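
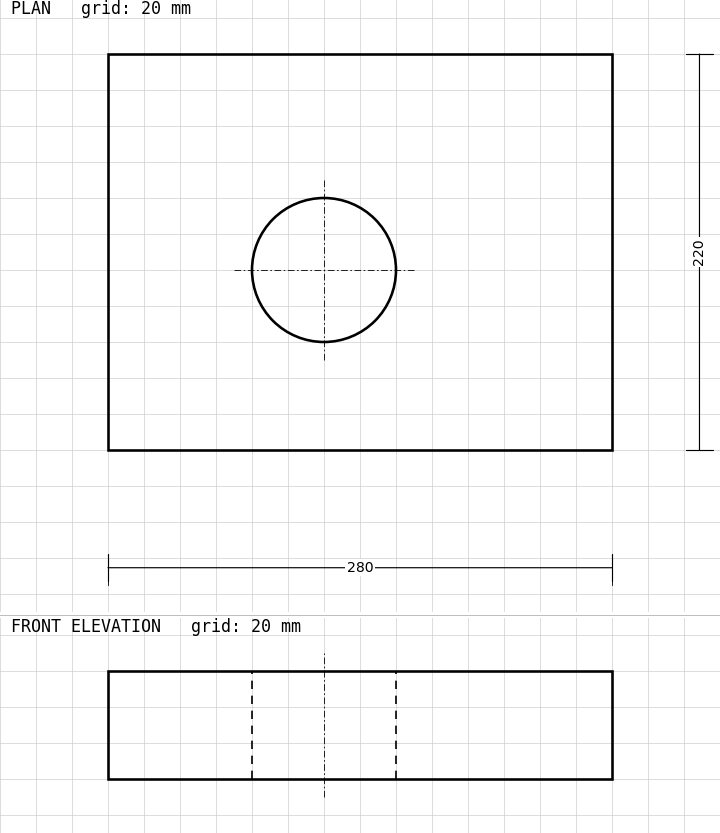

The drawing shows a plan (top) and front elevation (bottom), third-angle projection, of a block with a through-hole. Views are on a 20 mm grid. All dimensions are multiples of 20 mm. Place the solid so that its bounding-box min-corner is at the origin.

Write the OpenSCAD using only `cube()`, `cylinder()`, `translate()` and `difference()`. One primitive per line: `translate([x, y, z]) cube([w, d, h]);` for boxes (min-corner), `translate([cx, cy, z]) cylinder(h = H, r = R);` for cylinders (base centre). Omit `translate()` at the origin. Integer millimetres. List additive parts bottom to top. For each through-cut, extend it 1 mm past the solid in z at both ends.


difference() {
  cube([280, 220, 60]);
  translate([120, 100, -1]) cylinder(h = 62, r = 40);
}


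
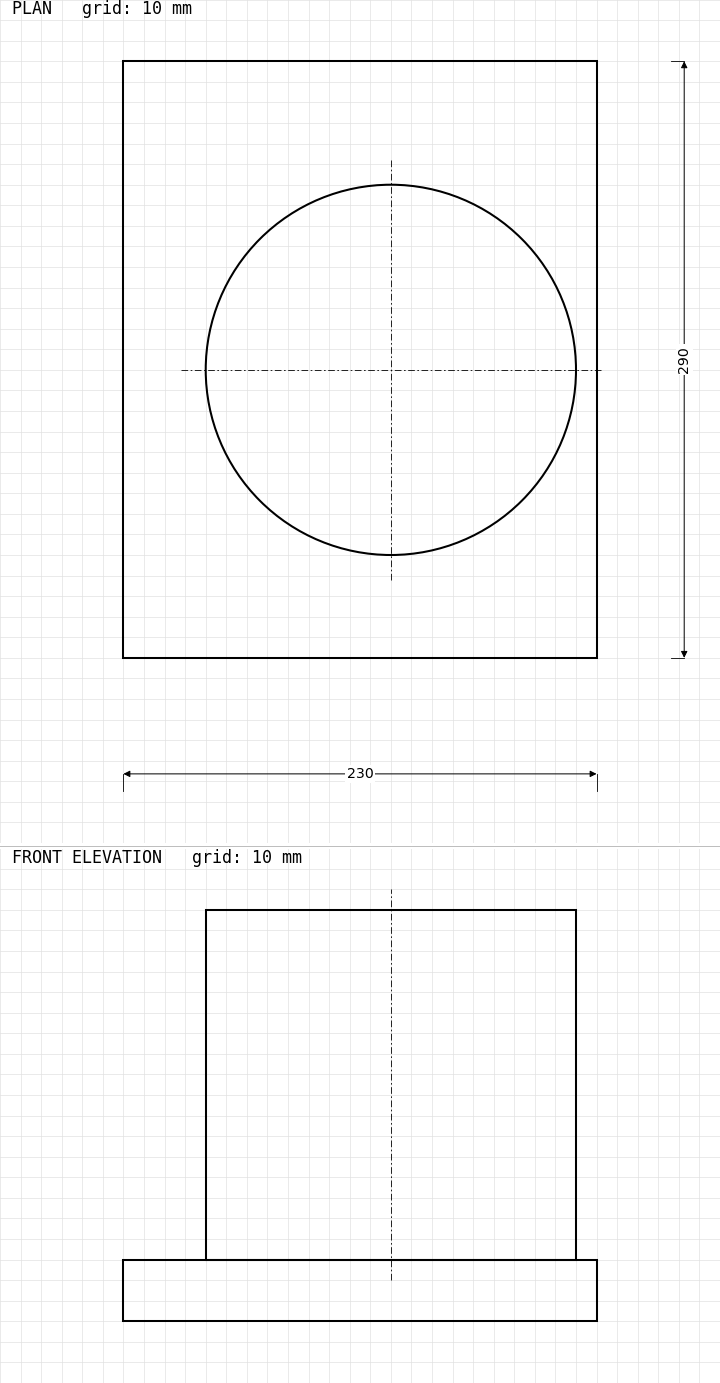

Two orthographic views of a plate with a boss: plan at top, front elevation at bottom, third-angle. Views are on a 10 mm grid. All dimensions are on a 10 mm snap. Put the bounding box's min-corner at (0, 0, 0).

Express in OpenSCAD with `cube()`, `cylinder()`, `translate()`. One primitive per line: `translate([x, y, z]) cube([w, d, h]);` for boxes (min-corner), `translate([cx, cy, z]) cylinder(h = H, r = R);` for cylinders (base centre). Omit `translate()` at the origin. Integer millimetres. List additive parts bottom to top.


cube([230, 290, 30]);
translate([130, 140, 30]) cylinder(h = 170, r = 90);


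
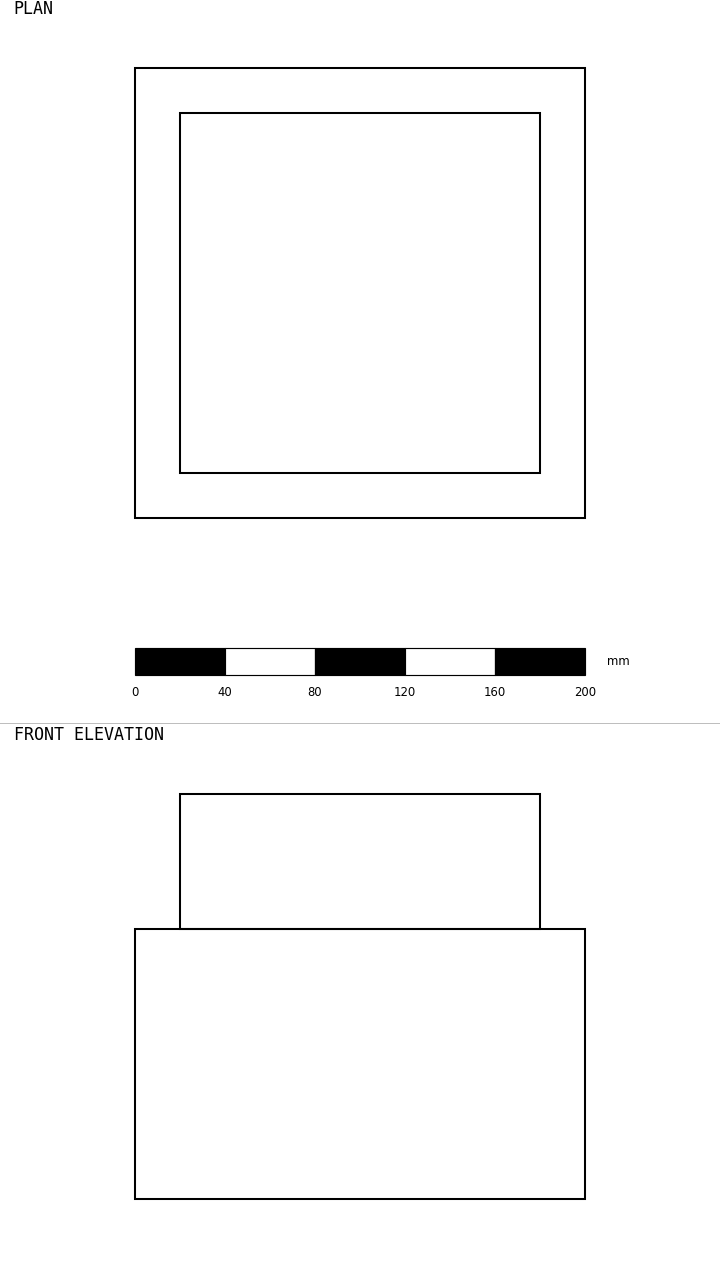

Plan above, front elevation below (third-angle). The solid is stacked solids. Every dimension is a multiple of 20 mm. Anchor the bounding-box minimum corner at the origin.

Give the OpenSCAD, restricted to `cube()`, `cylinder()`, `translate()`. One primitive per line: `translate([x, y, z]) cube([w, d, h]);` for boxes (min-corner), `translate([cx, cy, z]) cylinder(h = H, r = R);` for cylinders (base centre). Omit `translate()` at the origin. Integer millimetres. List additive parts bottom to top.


cube([200, 200, 120]);
translate([20, 20, 120]) cube([160, 160, 60]);


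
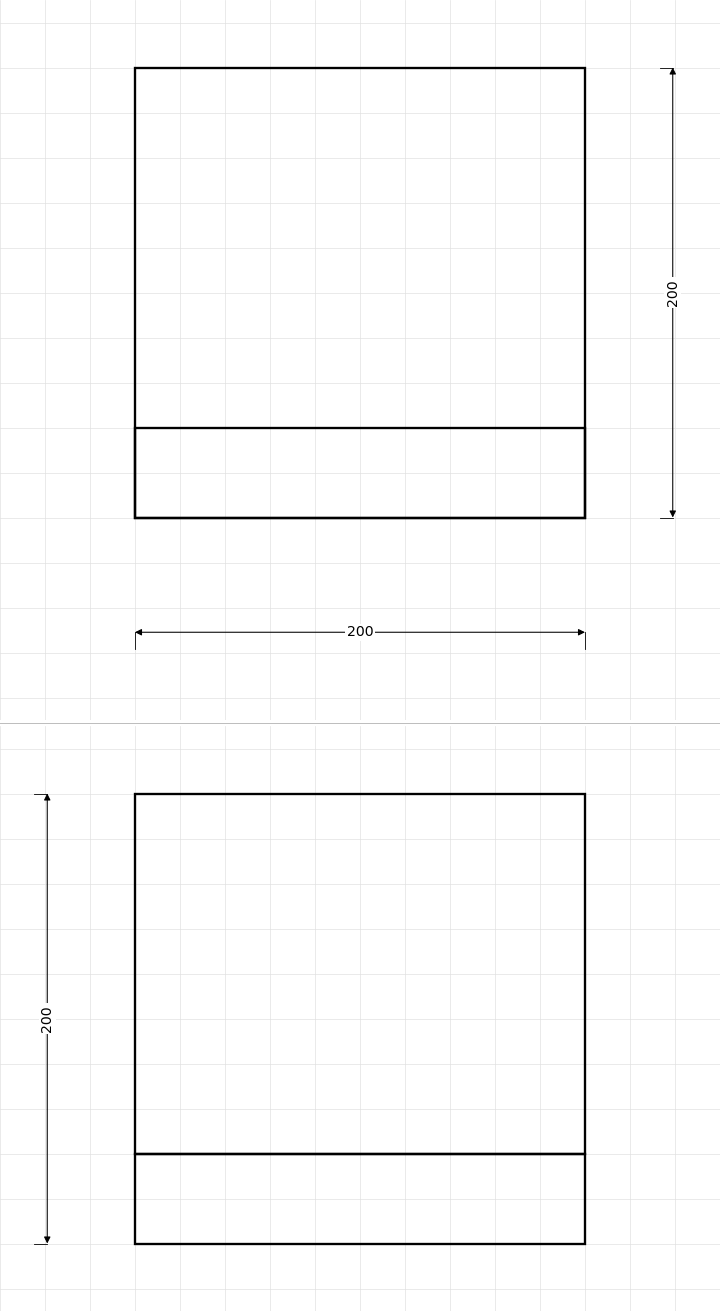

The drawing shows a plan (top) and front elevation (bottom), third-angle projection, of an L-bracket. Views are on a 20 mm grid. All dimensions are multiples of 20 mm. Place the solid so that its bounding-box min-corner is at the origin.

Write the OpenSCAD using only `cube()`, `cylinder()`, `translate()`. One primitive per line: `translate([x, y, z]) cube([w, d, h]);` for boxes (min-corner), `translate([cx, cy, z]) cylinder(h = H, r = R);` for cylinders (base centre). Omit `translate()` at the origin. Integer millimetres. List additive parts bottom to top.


cube([200, 200, 40]);
translate([0, 0, 40]) cube([200, 40, 160]);


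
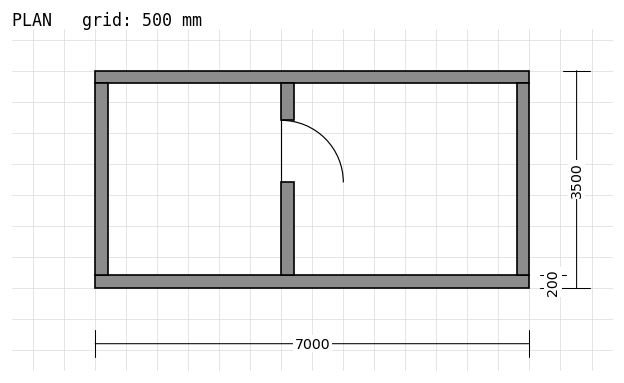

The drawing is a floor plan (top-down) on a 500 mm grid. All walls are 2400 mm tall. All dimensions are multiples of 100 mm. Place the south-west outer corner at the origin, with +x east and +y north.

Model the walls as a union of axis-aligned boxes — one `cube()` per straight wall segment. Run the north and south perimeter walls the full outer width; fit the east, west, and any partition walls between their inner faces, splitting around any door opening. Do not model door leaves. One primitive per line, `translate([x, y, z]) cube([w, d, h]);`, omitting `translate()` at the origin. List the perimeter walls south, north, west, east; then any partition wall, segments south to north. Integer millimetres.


cube([7000, 200, 2400]);
translate([0, 3300, 0]) cube([7000, 200, 2400]);
translate([0, 200, 0]) cube([200, 3100, 2400]);
translate([6800, 200, 0]) cube([200, 3100, 2400]);
translate([3000, 200, 0]) cube([200, 1500, 2400]);
translate([3000, 2700, 0]) cube([200, 600, 2400]);


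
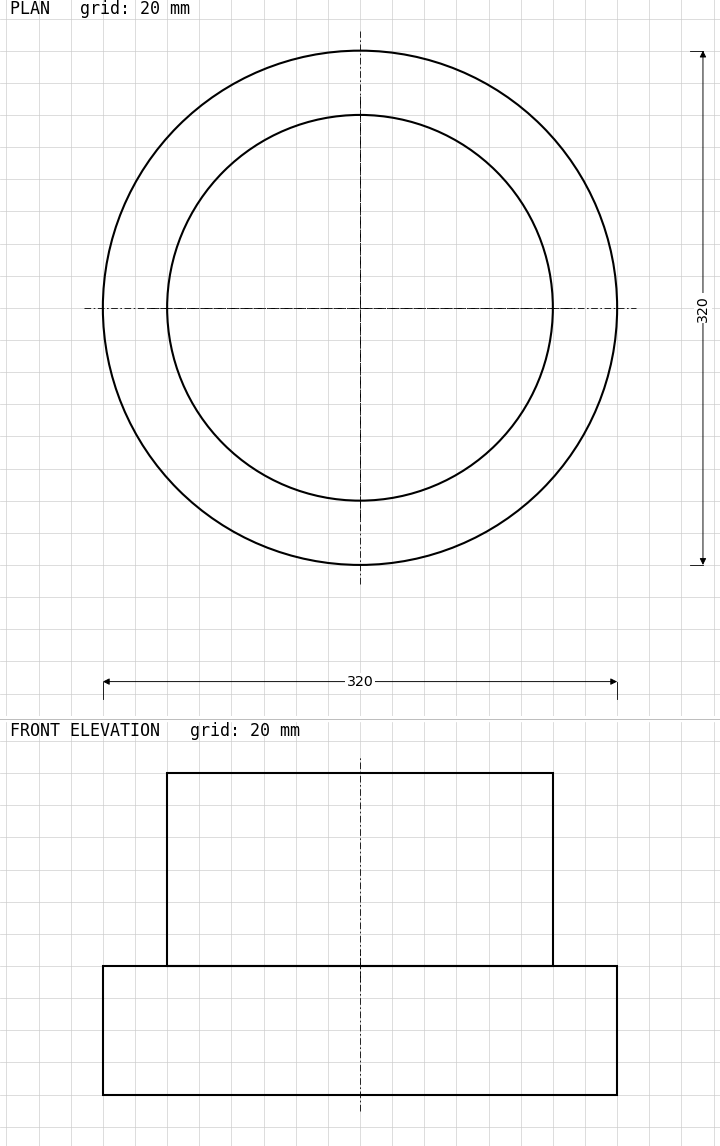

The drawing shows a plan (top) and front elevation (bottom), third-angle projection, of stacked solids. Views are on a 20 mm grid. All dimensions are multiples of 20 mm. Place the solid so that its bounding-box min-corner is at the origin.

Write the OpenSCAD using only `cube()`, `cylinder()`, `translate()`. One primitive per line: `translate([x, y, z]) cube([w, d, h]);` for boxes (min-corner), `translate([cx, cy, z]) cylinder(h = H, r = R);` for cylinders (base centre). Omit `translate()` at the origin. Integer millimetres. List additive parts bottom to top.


translate([160, 160, 0]) cylinder(h = 80, r = 160);
translate([160, 160, 80]) cylinder(h = 120, r = 120);


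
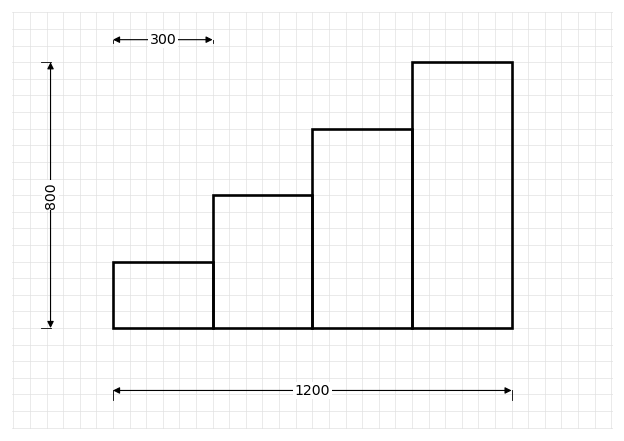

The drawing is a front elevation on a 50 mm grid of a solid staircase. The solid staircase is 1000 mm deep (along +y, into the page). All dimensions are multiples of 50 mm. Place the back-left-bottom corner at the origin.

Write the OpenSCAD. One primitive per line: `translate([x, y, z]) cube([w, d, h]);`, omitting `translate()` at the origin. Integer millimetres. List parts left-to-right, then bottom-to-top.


cube([300, 1000, 200]);
translate([300, 0, 0]) cube([300, 1000, 400]);
translate([600, 0, 0]) cube([300, 1000, 600]);
translate([900, 0, 0]) cube([300, 1000, 800]);


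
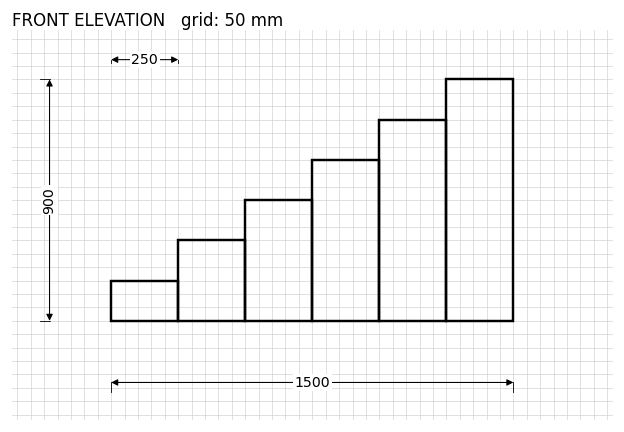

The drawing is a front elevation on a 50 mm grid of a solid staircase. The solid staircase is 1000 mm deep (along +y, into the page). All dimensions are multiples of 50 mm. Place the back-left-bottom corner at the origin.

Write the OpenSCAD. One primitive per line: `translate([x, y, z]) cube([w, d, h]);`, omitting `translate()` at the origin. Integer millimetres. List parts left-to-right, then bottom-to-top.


cube([250, 1000, 150]);
translate([250, 0, 0]) cube([250, 1000, 300]);
translate([500, 0, 0]) cube([250, 1000, 450]);
translate([750, 0, 0]) cube([250, 1000, 600]);
translate([1000, 0, 0]) cube([250, 1000, 750]);
translate([1250, 0, 0]) cube([250, 1000, 900]);


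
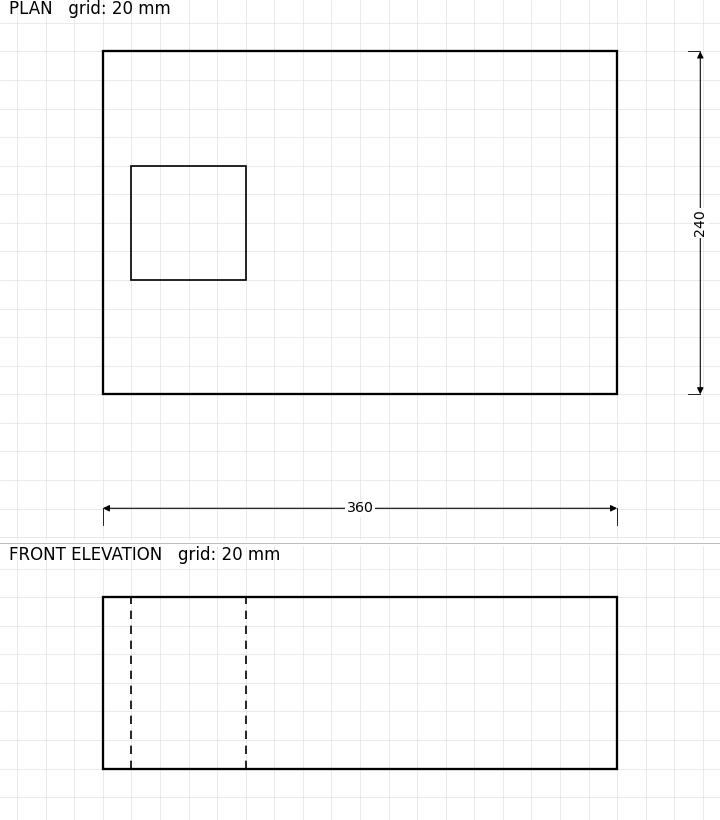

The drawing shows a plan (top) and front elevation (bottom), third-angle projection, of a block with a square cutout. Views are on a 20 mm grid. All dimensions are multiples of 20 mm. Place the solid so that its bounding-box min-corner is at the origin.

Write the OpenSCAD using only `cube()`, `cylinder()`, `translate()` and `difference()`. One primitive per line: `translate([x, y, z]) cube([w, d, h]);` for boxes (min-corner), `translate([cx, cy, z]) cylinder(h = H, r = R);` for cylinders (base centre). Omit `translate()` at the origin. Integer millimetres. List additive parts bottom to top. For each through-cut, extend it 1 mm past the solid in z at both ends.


difference() {
  cube([360, 240, 120]);
  translate([20, 80, -1]) cube([80, 80, 122]);
}


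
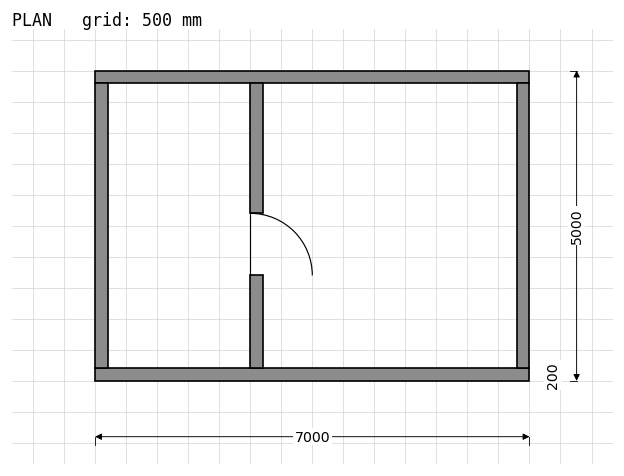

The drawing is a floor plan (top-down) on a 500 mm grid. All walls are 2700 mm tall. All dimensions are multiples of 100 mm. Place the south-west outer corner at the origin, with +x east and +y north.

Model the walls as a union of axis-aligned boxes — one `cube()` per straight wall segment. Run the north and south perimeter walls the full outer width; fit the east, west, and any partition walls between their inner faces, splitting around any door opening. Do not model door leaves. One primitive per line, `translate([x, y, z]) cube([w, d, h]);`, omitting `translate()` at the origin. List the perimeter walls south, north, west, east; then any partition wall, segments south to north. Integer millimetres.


cube([7000, 200, 2700]);
translate([0, 4800, 0]) cube([7000, 200, 2700]);
translate([0, 200, 0]) cube([200, 4600, 2700]);
translate([6800, 200, 0]) cube([200, 4600, 2700]);
translate([2500, 200, 0]) cube([200, 1500, 2700]);
translate([2500, 2700, 0]) cube([200, 2100, 2700]);


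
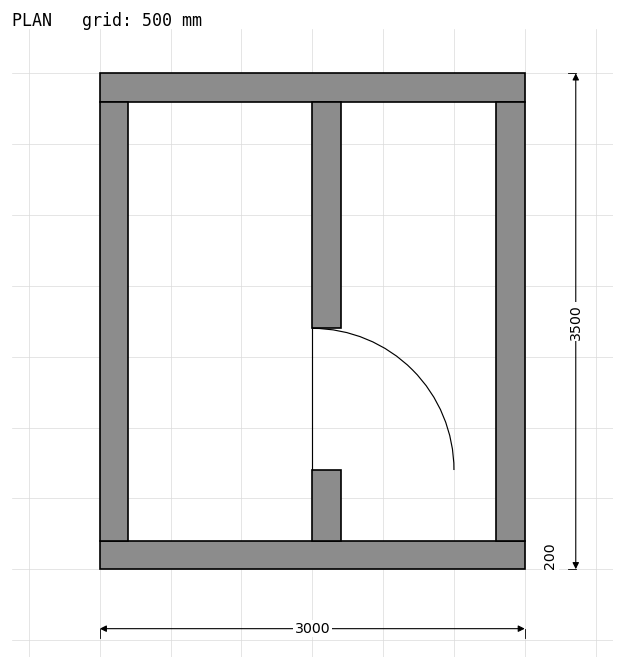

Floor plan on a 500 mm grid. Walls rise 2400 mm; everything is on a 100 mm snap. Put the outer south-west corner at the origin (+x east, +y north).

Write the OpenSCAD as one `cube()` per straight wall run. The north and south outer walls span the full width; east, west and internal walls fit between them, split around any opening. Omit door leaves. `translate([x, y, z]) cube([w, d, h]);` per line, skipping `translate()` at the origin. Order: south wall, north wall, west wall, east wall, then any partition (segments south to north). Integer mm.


cube([3000, 200, 2400]);
translate([0, 3300, 0]) cube([3000, 200, 2400]);
translate([0, 200, 0]) cube([200, 3100, 2400]);
translate([2800, 200, 0]) cube([200, 3100, 2400]);
translate([1500, 200, 0]) cube([200, 500, 2400]);
translate([1500, 1700, 0]) cube([200, 1600, 2400]);


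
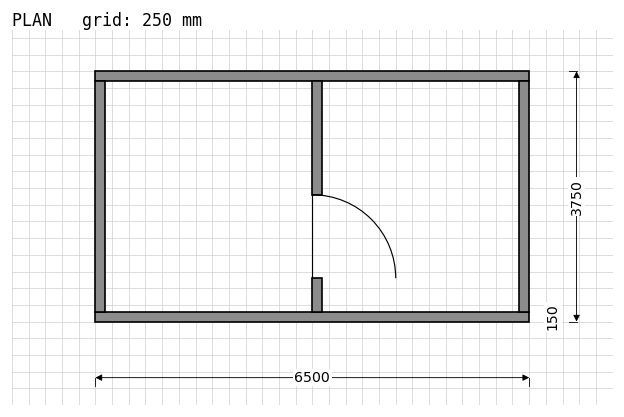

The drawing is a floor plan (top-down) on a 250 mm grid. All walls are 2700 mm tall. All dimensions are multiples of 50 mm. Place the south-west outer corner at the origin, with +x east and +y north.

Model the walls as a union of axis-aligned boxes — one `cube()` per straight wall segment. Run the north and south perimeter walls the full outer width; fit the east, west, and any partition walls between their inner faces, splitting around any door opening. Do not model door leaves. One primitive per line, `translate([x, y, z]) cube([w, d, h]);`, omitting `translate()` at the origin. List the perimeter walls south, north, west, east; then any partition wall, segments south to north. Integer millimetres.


cube([6500, 150, 2700]);
translate([0, 3600, 0]) cube([6500, 150, 2700]);
translate([0, 150, 0]) cube([150, 3450, 2700]);
translate([6350, 150, 0]) cube([150, 3450, 2700]);
translate([3250, 150, 0]) cube([150, 500, 2700]);
translate([3250, 1900, 0]) cube([150, 1700, 2700]);


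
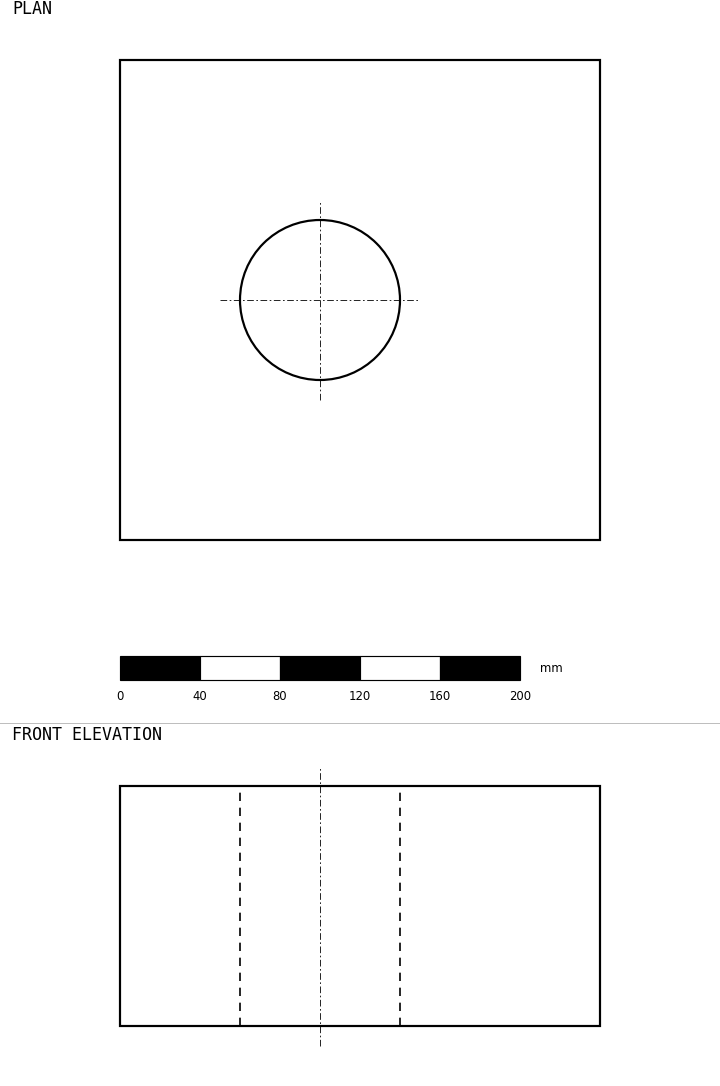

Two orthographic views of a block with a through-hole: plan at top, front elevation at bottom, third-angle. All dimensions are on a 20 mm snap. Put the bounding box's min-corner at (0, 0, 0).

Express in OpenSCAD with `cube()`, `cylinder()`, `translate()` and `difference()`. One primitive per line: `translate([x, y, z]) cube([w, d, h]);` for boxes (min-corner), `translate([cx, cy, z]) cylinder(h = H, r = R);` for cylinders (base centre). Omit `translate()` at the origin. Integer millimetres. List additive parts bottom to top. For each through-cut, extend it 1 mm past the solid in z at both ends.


difference() {
  cube([240, 240, 120]);
  translate([100, 120, -1]) cylinder(h = 122, r = 40);
}


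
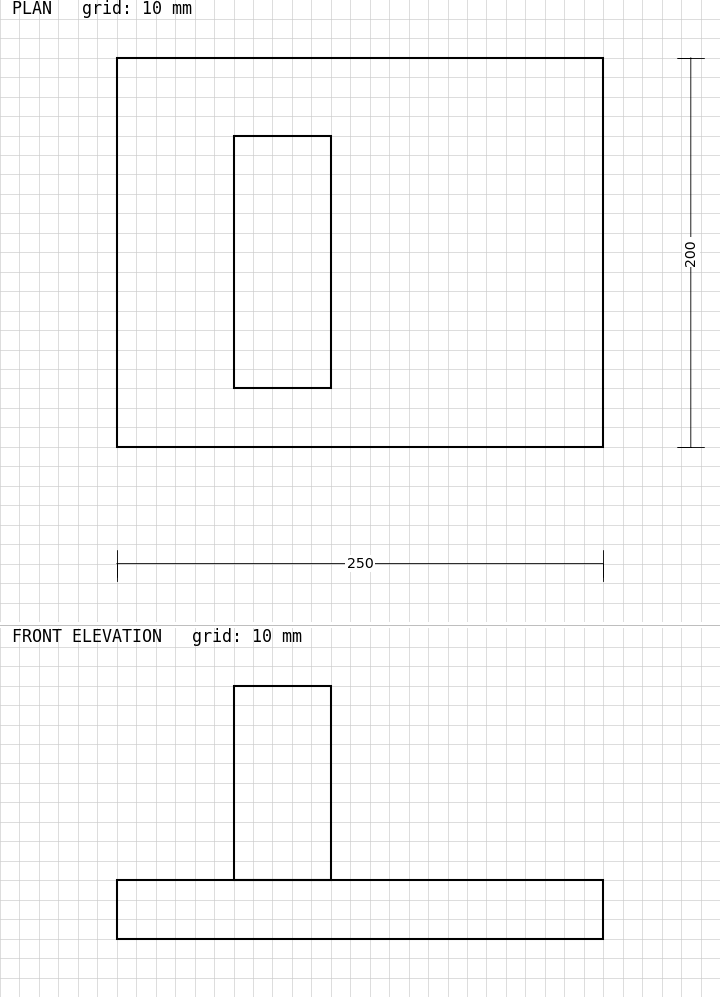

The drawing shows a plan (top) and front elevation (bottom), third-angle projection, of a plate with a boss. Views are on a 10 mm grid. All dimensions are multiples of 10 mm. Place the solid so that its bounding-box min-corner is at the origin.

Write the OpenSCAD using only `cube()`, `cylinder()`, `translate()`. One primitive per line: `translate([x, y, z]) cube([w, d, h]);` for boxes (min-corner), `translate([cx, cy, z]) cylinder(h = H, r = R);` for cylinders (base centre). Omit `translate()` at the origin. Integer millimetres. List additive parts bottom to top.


cube([250, 200, 30]);
translate([60, 30, 30]) cube([50, 130, 100]);


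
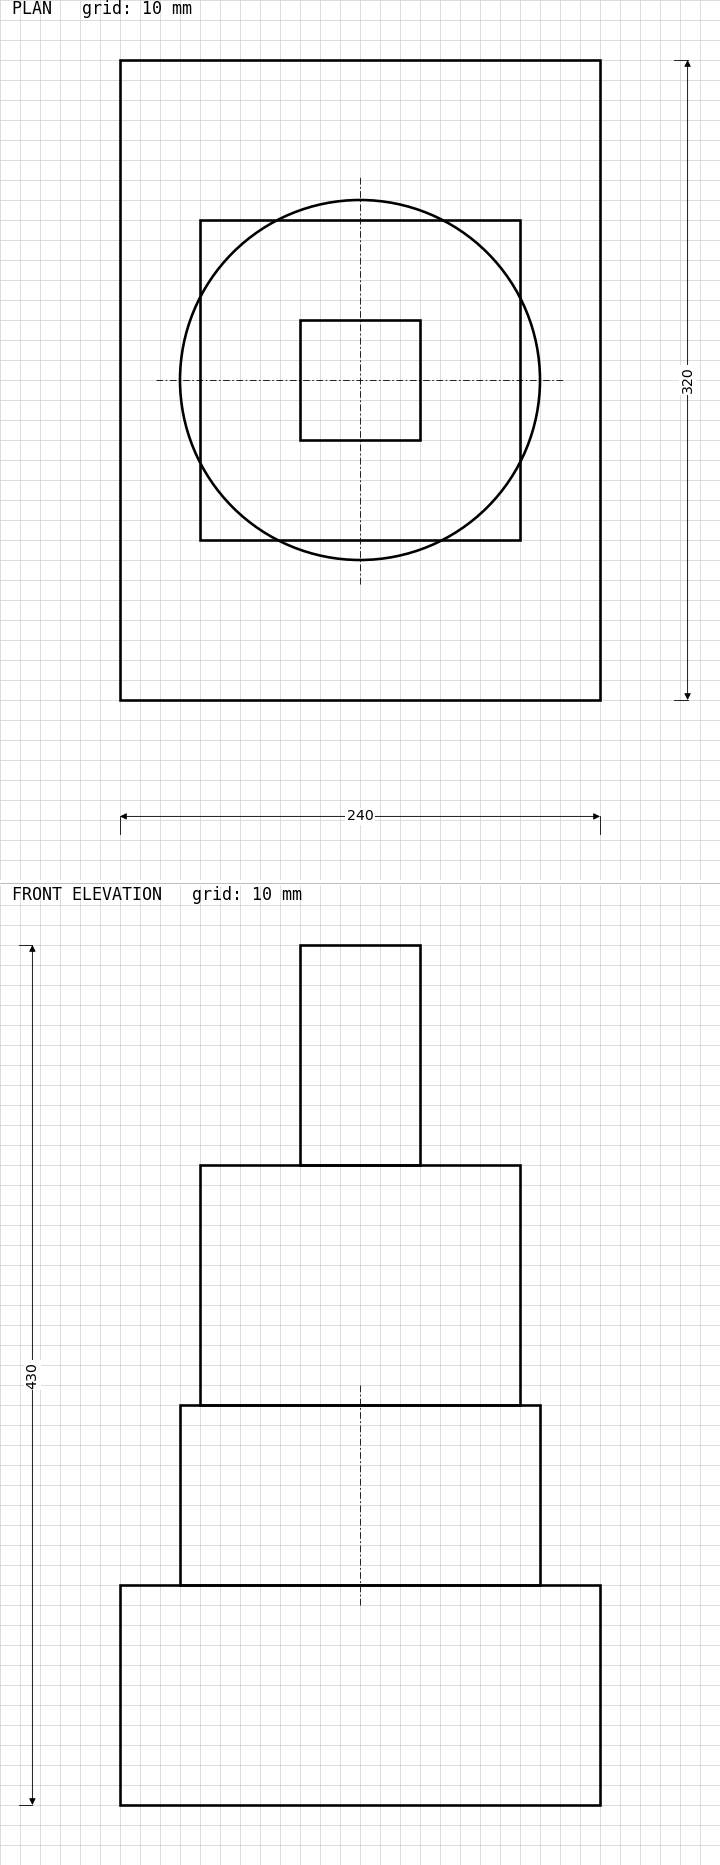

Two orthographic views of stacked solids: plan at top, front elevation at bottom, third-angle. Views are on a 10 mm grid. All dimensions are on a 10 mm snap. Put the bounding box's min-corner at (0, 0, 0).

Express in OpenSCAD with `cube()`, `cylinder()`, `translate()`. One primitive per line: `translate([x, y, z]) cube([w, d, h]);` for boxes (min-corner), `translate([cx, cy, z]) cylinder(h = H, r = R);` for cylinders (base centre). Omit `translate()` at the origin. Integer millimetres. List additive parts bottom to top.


cube([240, 320, 110]);
translate([120, 160, 110]) cylinder(h = 90, r = 90);
translate([40, 80, 200]) cube([160, 160, 120]);
translate([90, 130, 320]) cube([60, 60, 110]);


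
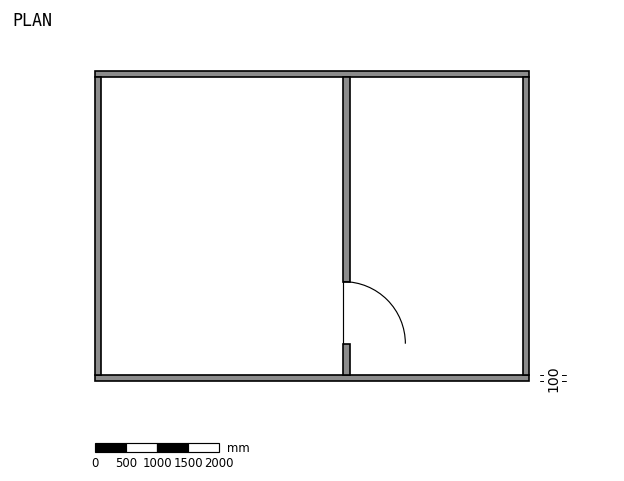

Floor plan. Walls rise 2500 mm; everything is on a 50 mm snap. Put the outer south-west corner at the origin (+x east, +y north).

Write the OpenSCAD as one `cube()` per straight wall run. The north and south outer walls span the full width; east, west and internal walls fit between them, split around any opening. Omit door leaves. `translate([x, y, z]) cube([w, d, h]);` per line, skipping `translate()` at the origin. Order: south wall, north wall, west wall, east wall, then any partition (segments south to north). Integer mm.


cube([7000, 100, 2500]);
translate([0, 4900, 0]) cube([7000, 100, 2500]);
translate([0, 100, 0]) cube([100, 4800, 2500]);
translate([6900, 100, 0]) cube([100, 4800, 2500]);
translate([4000, 100, 0]) cube([100, 500, 2500]);
translate([4000, 1600, 0]) cube([100, 3300, 2500]);


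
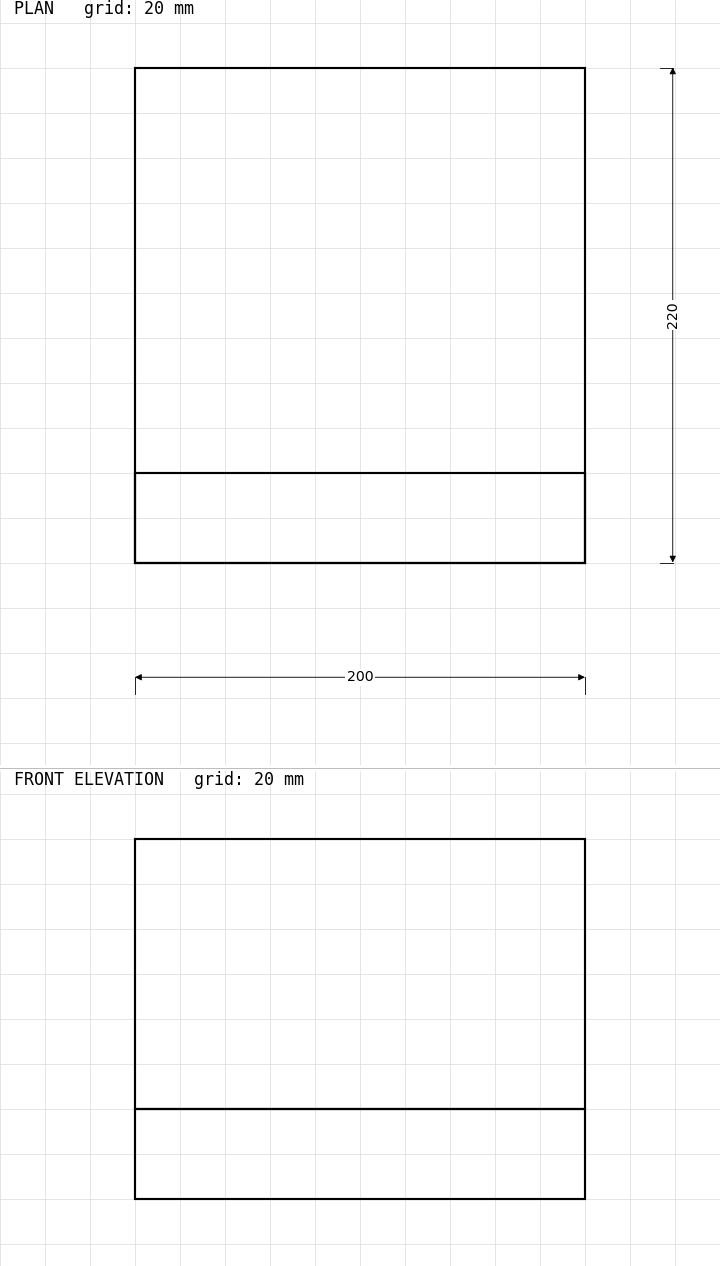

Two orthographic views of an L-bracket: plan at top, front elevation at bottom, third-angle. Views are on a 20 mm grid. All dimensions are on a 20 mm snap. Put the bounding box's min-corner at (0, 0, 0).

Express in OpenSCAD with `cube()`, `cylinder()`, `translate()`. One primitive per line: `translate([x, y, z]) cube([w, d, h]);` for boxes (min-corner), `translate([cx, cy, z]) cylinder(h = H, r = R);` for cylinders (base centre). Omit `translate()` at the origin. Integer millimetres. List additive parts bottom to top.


cube([200, 220, 40]);
translate([0, 0, 40]) cube([200, 40, 120]);


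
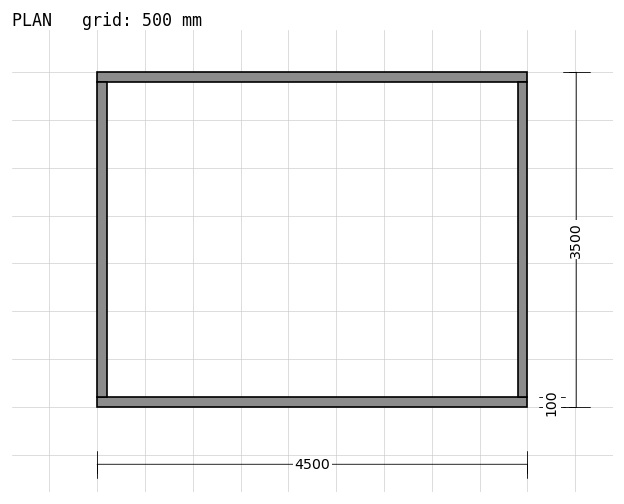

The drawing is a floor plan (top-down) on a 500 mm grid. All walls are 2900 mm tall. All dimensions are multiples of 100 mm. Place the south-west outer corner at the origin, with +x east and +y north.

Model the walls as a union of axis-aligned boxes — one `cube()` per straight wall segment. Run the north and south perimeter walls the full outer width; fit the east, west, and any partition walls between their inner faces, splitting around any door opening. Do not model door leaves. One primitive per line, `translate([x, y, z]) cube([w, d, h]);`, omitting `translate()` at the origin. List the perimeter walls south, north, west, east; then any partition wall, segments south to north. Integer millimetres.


cube([4500, 100, 2900]);
translate([0, 3400, 0]) cube([4500, 100, 2900]);
translate([0, 100, 0]) cube([100, 3300, 2900]);
translate([4400, 100, 0]) cube([100, 3300, 2900]);


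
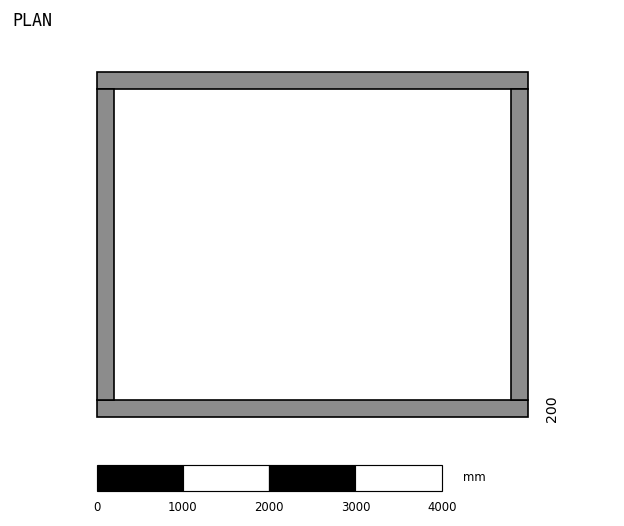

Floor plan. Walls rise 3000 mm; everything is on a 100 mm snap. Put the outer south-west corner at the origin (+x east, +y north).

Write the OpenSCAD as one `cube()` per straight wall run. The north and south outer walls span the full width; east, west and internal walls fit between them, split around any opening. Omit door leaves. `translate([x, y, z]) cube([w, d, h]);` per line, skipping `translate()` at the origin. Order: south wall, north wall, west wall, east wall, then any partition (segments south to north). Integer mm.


cube([5000, 200, 3000]);
translate([0, 3800, 0]) cube([5000, 200, 3000]);
translate([0, 200, 0]) cube([200, 3600, 3000]);
translate([4800, 200, 0]) cube([200, 3600, 3000]);


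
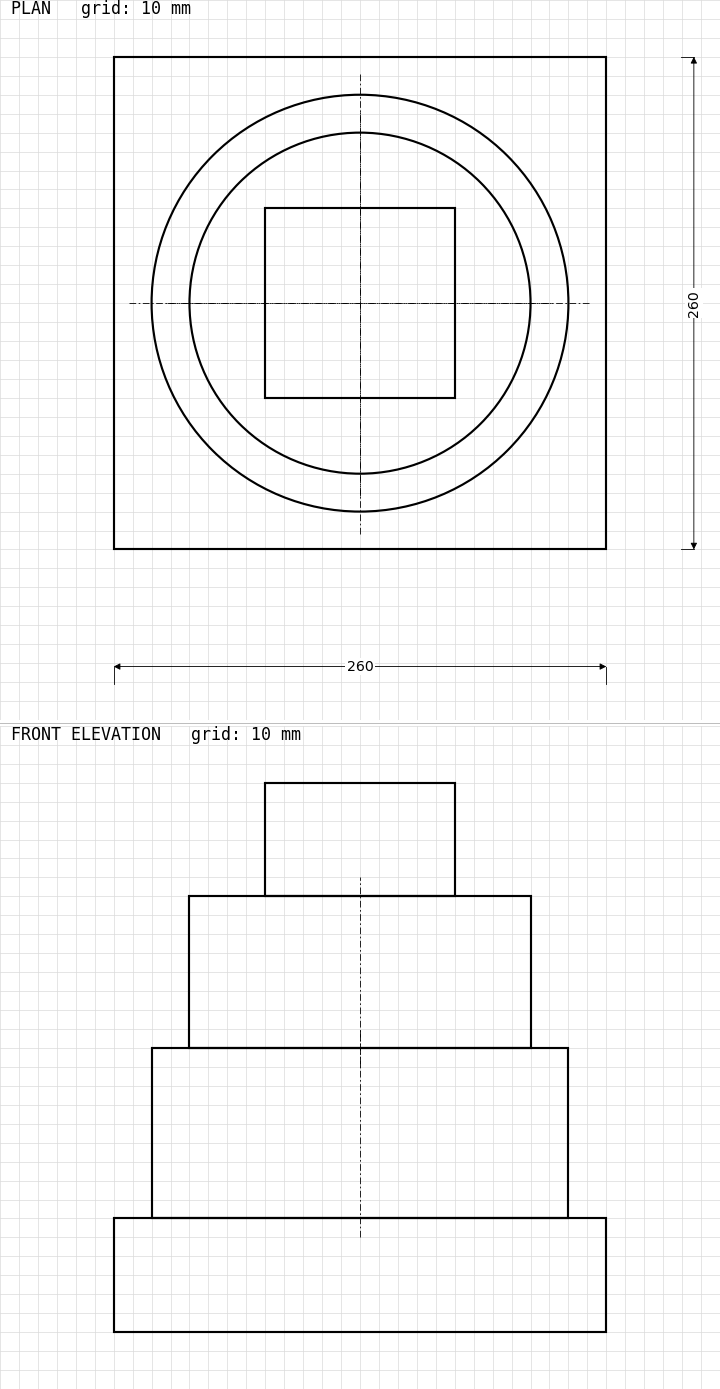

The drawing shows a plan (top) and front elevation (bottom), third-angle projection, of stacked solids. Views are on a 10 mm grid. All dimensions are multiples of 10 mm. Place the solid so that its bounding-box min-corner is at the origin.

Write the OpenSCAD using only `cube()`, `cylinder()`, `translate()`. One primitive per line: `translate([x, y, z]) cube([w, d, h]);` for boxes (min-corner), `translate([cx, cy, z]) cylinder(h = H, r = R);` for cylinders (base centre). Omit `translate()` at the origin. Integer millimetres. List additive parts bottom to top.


cube([260, 260, 60]);
translate([130, 130, 60]) cylinder(h = 90, r = 110);
translate([130, 130, 150]) cylinder(h = 80, r = 90);
translate([80, 80, 230]) cube([100, 100, 60]);


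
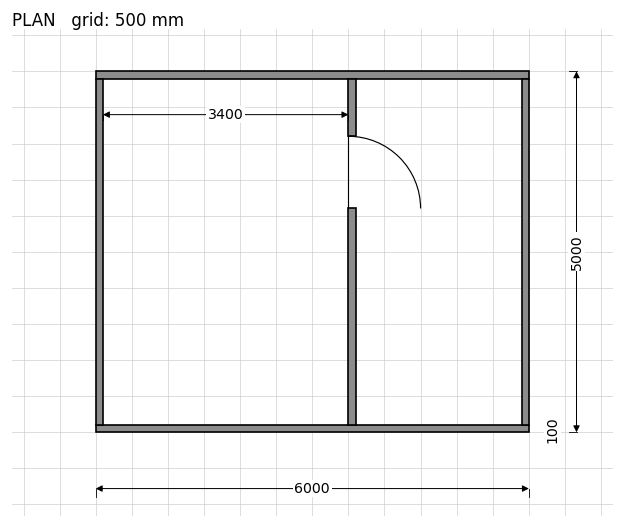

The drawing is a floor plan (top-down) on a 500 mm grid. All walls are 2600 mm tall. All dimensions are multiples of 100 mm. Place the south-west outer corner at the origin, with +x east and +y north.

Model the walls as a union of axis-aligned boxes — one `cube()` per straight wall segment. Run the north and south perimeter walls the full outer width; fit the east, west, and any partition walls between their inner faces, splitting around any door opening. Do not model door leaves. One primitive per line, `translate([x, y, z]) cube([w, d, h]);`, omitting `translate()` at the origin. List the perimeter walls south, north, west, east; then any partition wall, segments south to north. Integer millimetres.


cube([6000, 100, 2600]);
translate([0, 4900, 0]) cube([6000, 100, 2600]);
translate([0, 100, 0]) cube([100, 4800, 2600]);
translate([5900, 100, 0]) cube([100, 4800, 2600]);
translate([3500, 100, 0]) cube([100, 3000, 2600]);
translate([3500, 4100, 0]) cube([100, 800, 2600]);


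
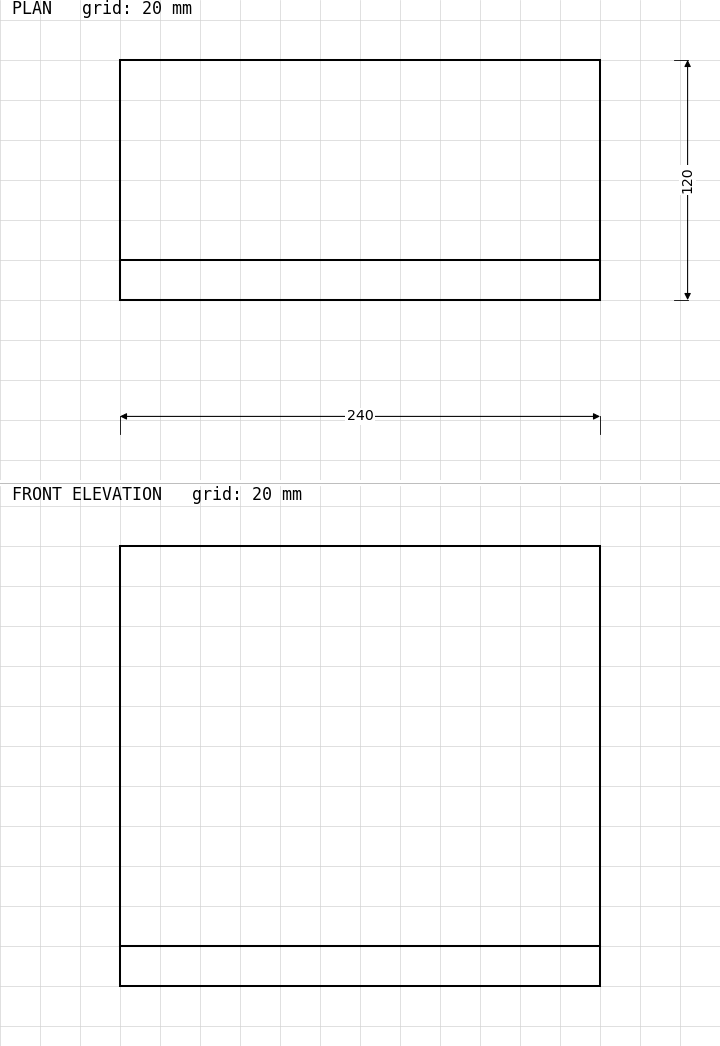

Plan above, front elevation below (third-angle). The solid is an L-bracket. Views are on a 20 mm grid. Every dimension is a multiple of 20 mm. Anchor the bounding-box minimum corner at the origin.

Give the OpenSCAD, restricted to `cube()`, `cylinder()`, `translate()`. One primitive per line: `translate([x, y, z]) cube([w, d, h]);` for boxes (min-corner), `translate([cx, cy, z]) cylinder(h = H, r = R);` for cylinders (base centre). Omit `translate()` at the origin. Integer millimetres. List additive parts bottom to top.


cube([240, 120, 20]);
translate([0, 0, 20]) cube([240, 20, 200]);


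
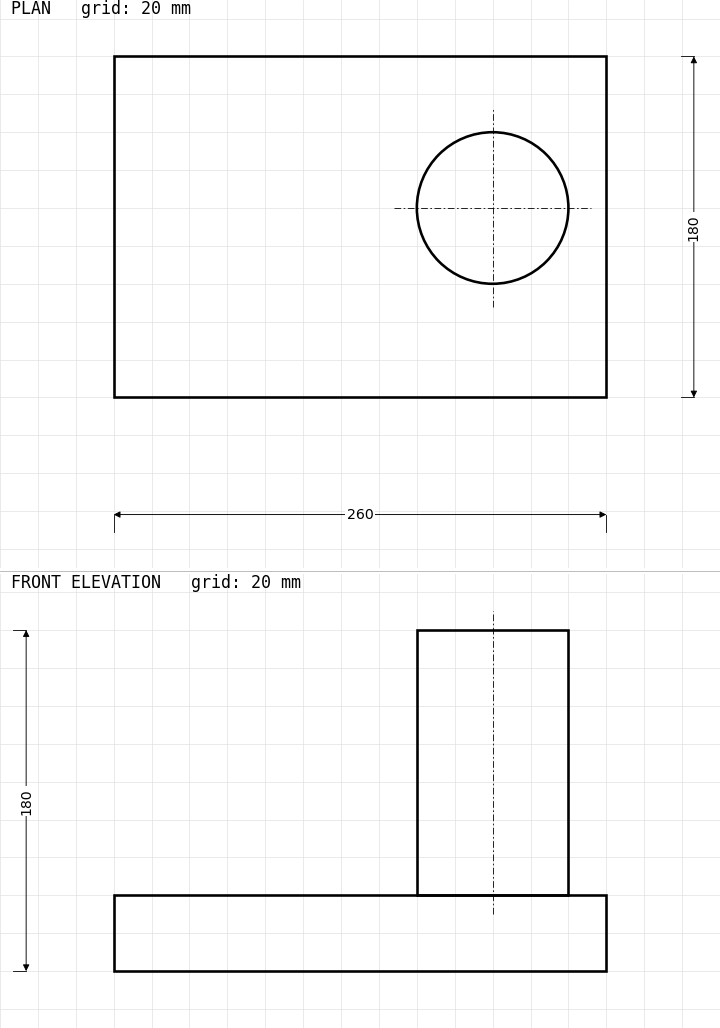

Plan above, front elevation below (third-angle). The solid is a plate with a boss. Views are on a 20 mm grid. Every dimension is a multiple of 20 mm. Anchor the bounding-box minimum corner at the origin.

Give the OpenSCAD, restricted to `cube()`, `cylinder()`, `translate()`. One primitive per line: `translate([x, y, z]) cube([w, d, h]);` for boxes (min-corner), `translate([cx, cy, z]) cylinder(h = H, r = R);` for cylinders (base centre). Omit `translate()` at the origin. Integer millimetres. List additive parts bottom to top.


cube([260, 180, 40]);
translate([200, 100, 40]) cylinder(h = 140, r = 40);


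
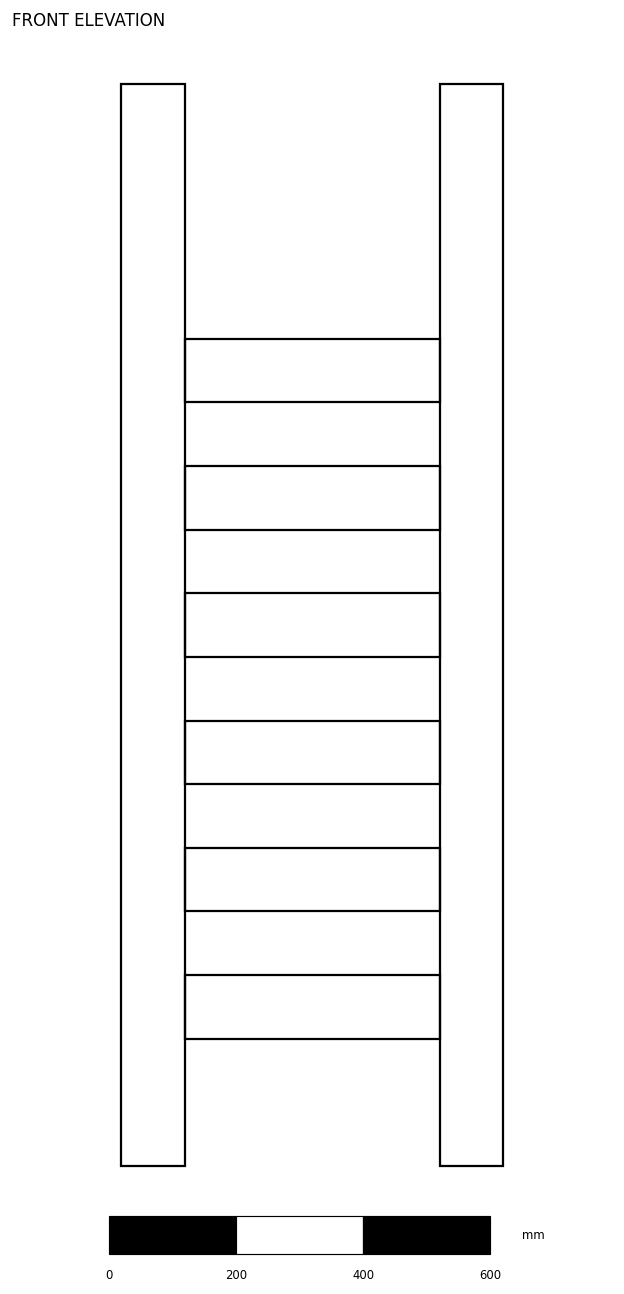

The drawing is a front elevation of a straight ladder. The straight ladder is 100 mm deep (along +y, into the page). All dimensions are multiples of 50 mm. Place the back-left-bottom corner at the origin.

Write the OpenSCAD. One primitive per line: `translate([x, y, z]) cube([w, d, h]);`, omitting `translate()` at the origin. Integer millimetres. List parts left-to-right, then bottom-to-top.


cube([100, 100, 1700]);
translate([100, 0, 200]) cube([400, 100, 100]);
translate([100, 0, 400]) cube([400, 100, 100]);
translate([100, 0, 600]) cube([400, 100, 100]);
translate([100, 0, 800]) cube([400, 100, 100]);
translate([100, 0, 1000]) cube([400, 100, 100]);
translate([100, 0, 1200]) cube([400, 100, 100]);
translate([500, 0, 0]) cube([100, 100, 1700]);


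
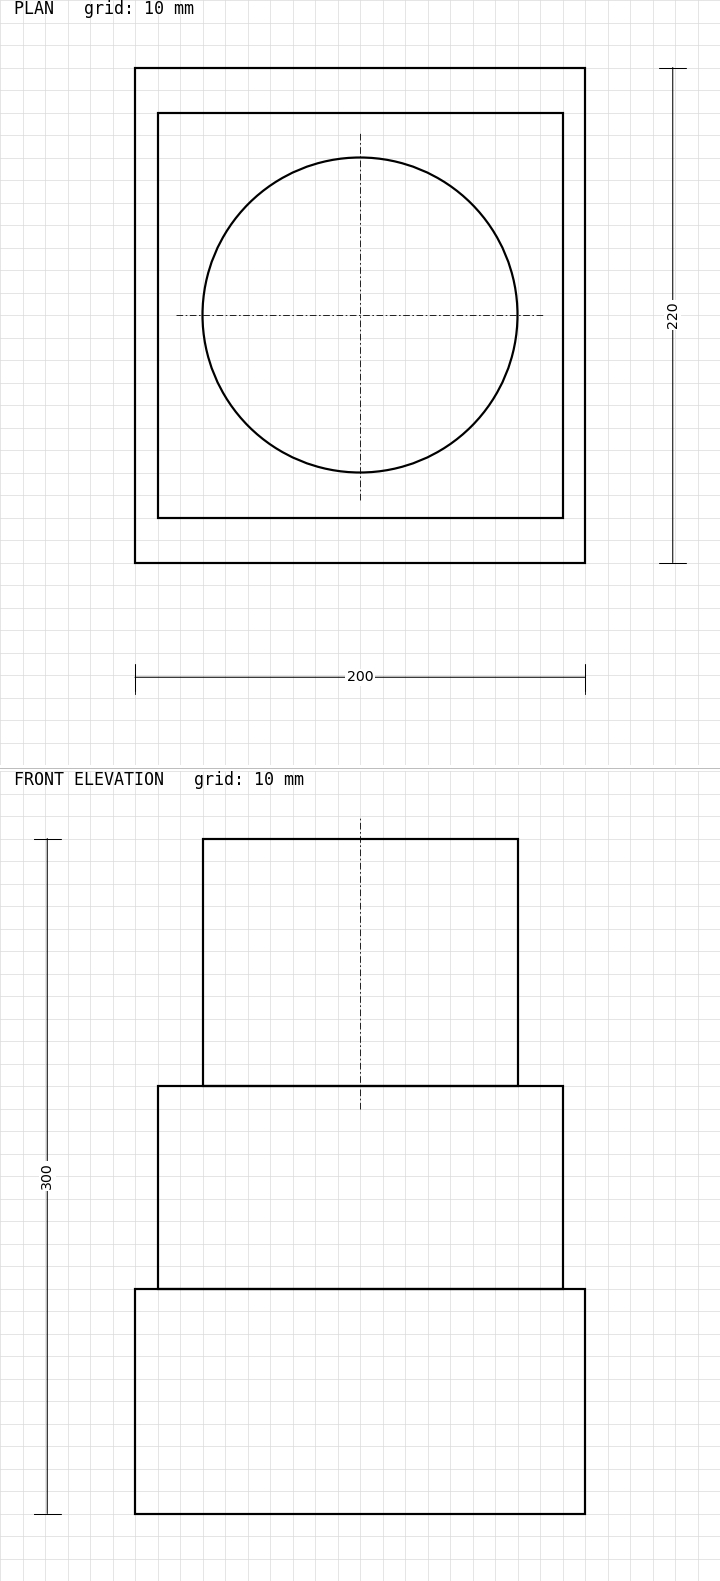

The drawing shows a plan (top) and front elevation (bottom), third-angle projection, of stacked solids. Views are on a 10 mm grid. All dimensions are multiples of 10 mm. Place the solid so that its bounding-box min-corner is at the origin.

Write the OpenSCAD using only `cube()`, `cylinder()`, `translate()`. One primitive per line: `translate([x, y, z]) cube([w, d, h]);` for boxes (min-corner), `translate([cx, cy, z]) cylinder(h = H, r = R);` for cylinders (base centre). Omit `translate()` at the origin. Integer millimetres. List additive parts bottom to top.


cube([200, 220, 100]);
translate([10, 20, 100]) cube([180, 180, 90]);
translate([100, 110, 190]) cylinder(h = 110, r = 70);


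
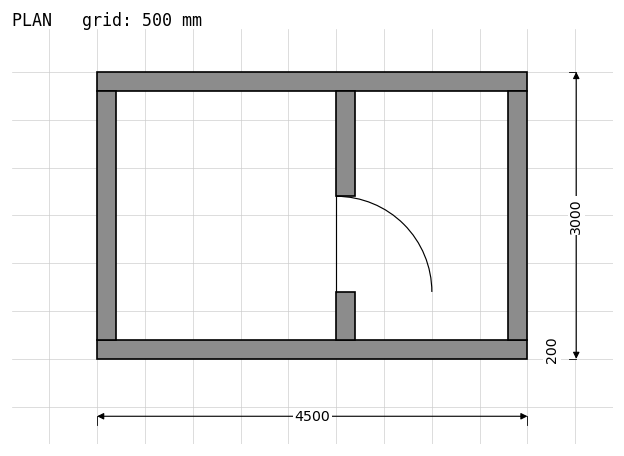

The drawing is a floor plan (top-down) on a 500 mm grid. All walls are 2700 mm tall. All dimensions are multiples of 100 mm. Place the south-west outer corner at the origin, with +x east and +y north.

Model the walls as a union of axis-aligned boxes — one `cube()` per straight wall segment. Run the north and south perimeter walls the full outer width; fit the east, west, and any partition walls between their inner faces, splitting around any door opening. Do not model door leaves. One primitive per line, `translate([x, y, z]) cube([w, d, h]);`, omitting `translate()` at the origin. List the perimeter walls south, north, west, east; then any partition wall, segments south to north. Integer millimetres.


cube([4500, 200, 2700]);
translate([0, 2800, 0]) cube([4500, 200, 2700]);
translate([0, 200, 0]) cube([200, 2600, 2700]);
translate([4300, 200, 0]) cube([200, 2600, 2700]);
translate([2500, 200, 0]) cube([200, 500, 2700]);
translate([2500, 1700, 0]) cube([200, 1100, 2700]);


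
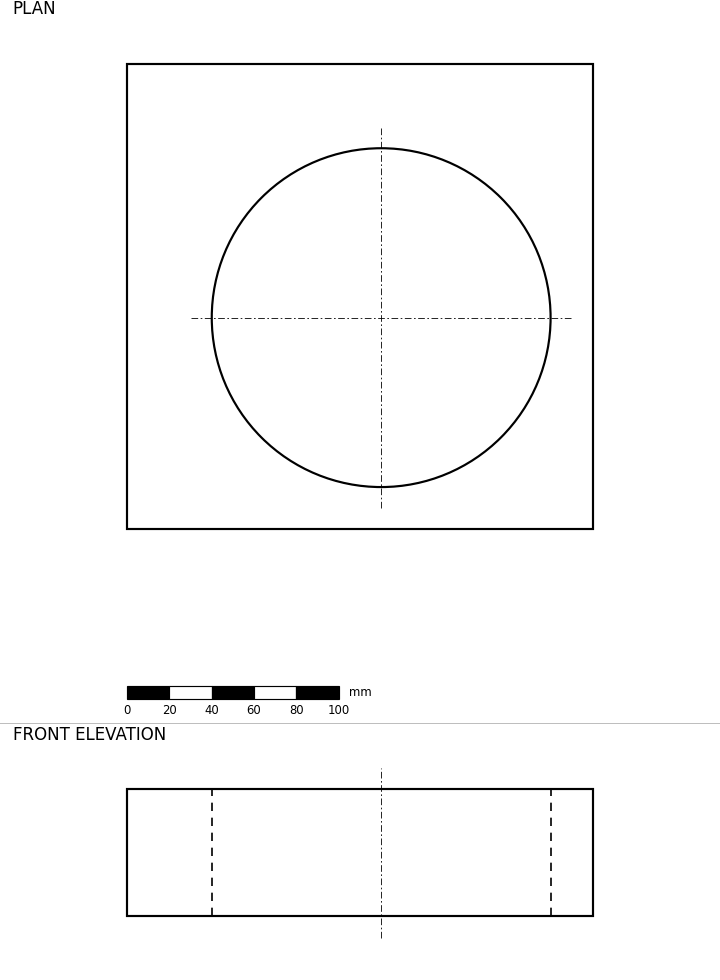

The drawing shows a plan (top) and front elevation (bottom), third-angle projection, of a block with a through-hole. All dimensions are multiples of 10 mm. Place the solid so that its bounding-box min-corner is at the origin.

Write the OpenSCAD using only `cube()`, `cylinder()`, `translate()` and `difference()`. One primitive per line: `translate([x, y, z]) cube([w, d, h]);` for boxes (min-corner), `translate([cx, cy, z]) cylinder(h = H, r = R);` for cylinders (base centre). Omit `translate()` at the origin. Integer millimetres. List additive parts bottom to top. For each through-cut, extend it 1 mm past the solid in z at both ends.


difference() {
  cube([220, 220, 60]);
  translate([120, 100, -1]) cylinder(h = 62, r = 80);
}


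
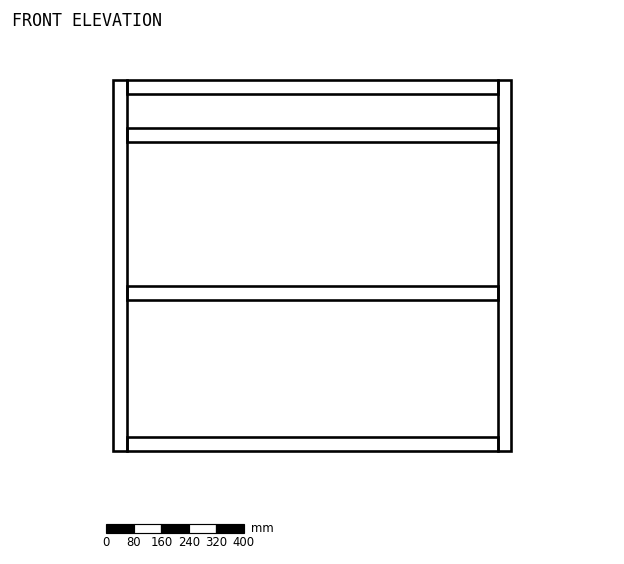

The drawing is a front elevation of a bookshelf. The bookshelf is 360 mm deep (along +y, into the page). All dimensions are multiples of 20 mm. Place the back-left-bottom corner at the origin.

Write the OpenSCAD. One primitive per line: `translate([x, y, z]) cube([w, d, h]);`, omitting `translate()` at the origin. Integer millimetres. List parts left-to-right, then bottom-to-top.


cube([40, 360, 1080]);
translate([40, 0, 0]) cube([1080, 360, 40]);
translate([40, 0, 440]) cube([1080, 360, 40]);
translate([40, 0, 900]) cube([1080, 360, 40]);
translate([40, 0, 1040]) cube([1080, 360, 40]);
translate([1120, 0, 0]) cube([40, 360, 1080]);


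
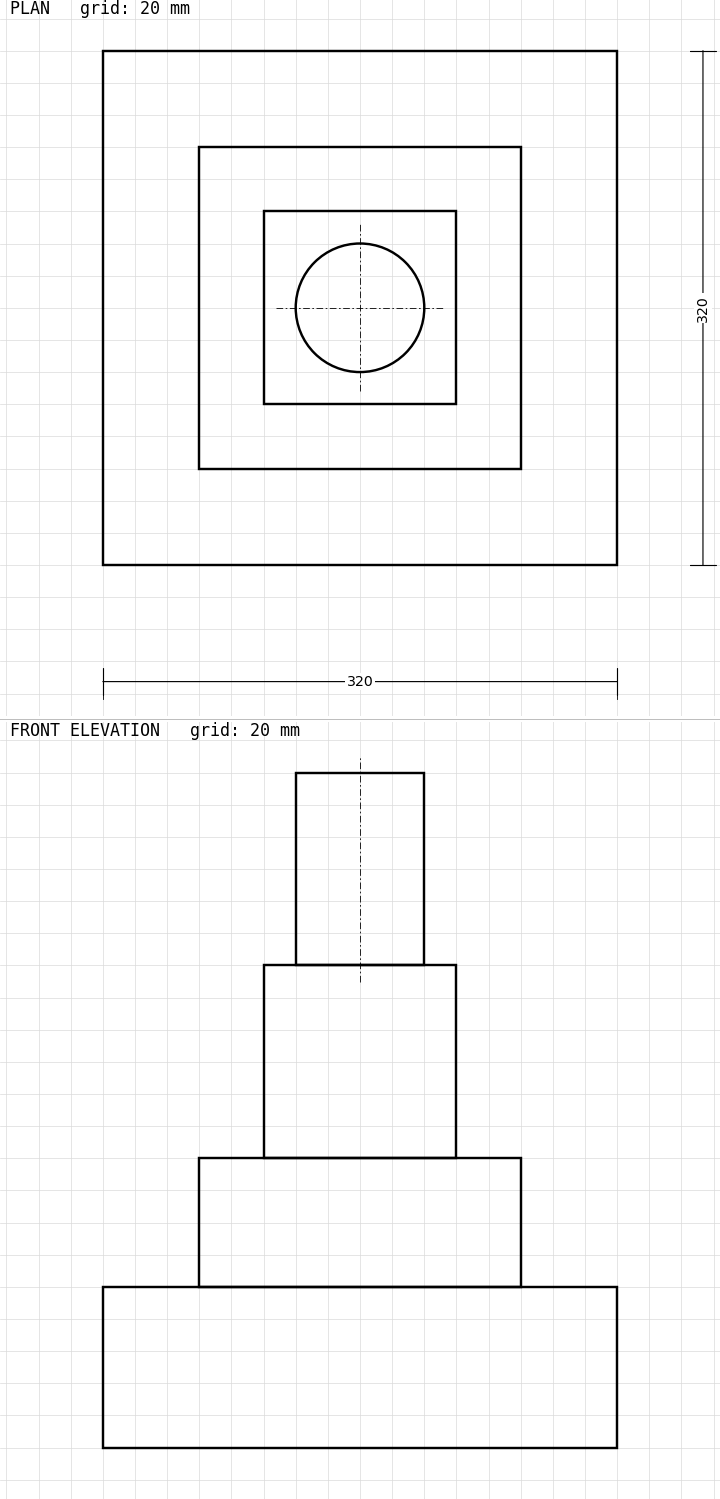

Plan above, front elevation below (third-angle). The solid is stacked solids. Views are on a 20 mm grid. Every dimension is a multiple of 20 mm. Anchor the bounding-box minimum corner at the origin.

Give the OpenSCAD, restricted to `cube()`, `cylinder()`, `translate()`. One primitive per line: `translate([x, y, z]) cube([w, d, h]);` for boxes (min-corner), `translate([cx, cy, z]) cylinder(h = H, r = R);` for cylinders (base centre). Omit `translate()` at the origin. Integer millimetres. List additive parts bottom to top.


cube([320, 320, 100]);
translate([60, 60, 100]) cube([200, 200, 80]);
translate([100, 100, 180]) cube([120, 120, 120]);
translate([160, 160, 300]) cylinder(h = 120, r = 40);


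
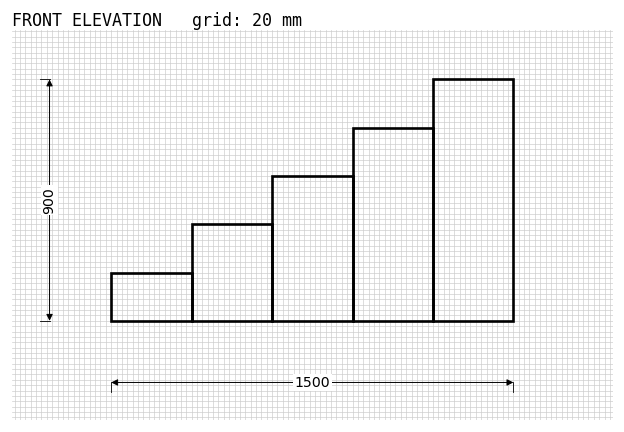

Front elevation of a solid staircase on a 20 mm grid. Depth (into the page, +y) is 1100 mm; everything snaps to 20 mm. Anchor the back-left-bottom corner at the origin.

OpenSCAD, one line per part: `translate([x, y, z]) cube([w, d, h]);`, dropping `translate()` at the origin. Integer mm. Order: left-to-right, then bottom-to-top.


cube([300, 1100, 180]);
translate([300, 0, 0]) cube([300, 1100, 360]);
translate([600, 0, 0]) cube([300, 1100, 540]);
translate([900, 0, 0]) cube([300, 1100, 720]);
translate([1200, 0, 0]) cube([300, 1100, 900]);


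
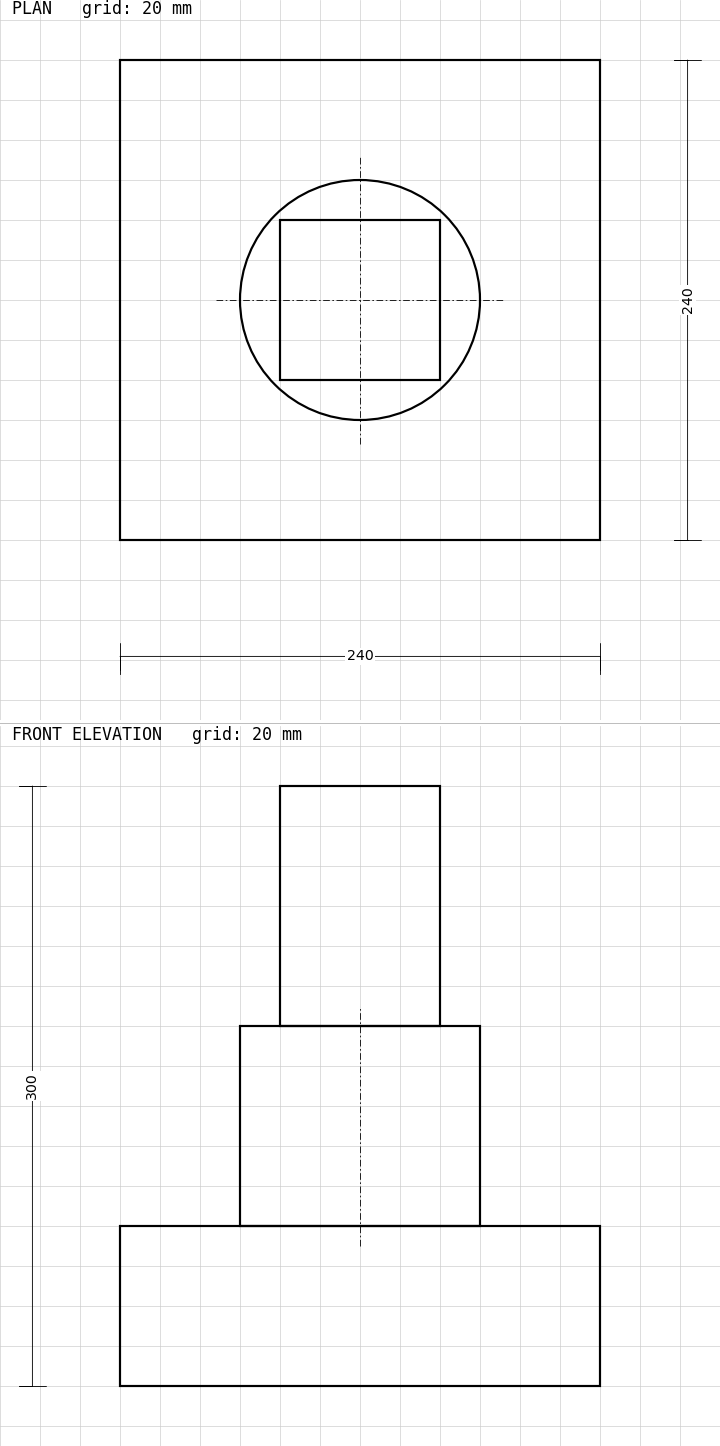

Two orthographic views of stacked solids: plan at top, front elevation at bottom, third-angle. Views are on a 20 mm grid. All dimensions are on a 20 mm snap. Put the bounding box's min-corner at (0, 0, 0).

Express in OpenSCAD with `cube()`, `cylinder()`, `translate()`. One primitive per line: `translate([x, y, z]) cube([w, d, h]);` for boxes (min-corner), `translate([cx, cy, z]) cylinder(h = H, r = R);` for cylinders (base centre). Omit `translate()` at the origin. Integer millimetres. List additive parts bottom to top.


cube([240, 240, 80]);
translate([120, 120, 80]) cylinder(h = 100, r = 60);
translate([80, 80, 180]) cube([80, 80, 120]);


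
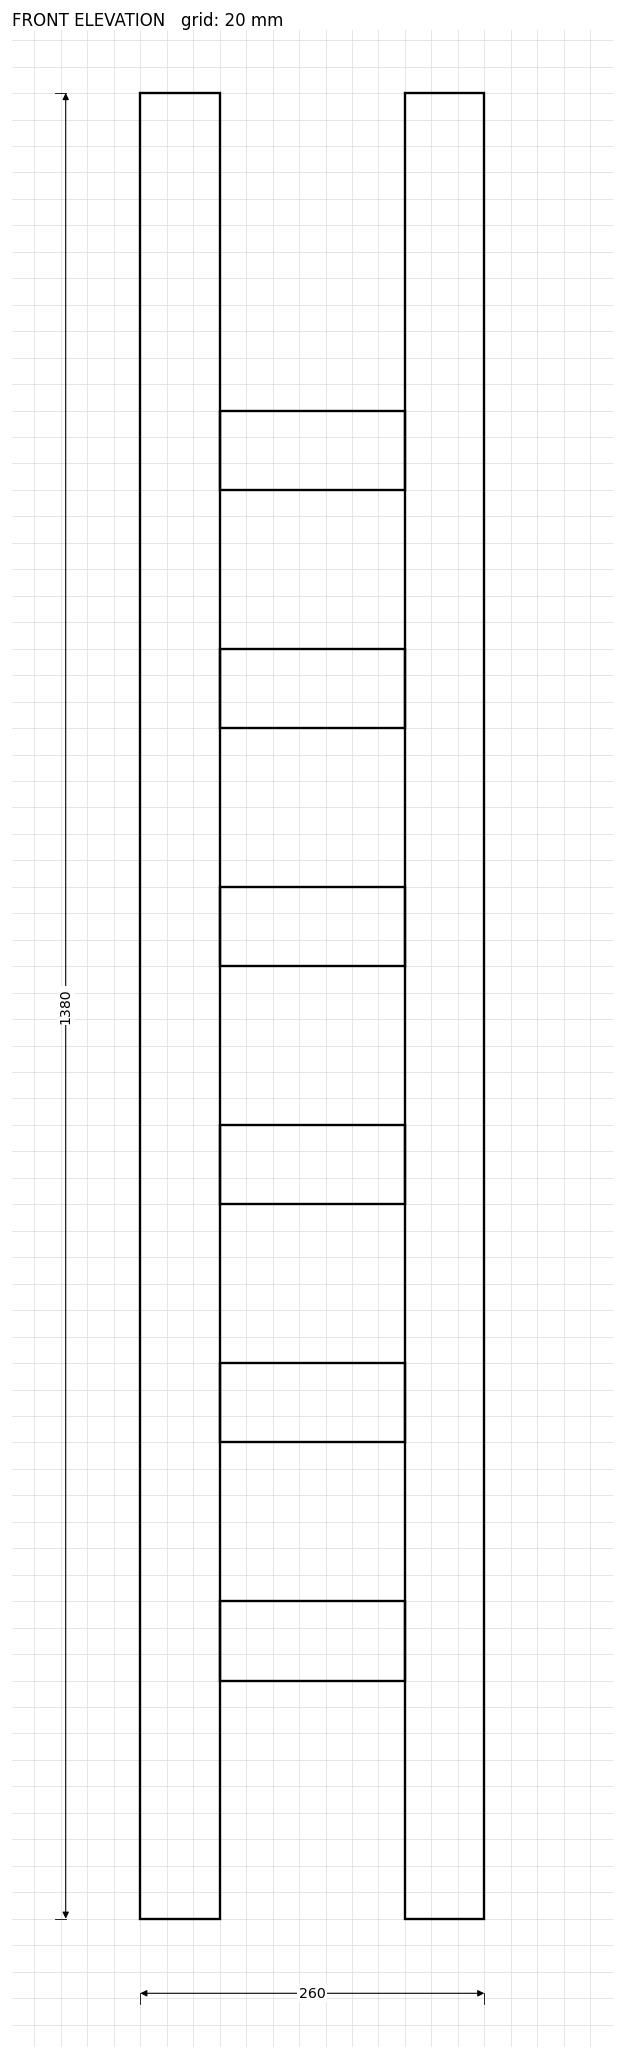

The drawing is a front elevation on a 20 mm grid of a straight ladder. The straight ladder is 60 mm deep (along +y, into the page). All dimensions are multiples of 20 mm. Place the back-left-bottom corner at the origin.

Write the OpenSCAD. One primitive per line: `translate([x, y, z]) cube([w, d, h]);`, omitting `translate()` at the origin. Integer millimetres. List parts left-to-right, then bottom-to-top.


cube([60, 60, 1380]);
translate([60, 0, 180]) cube([140, 60, 60]);
translate([60, 0, 360]) cube([140, 60, 60]);
translate([60, 0, 540]) cube([140, 60, 60]);
translate([60, 0, 720]) cube([140, 60, 60]);
translate([60, 0, 900]) cube([140, 60, 60]);
translate([60, 0, 1080]) cube([140, 60, 60]);
translate([200, 0, 0]) cube([60, 60, 1380]);


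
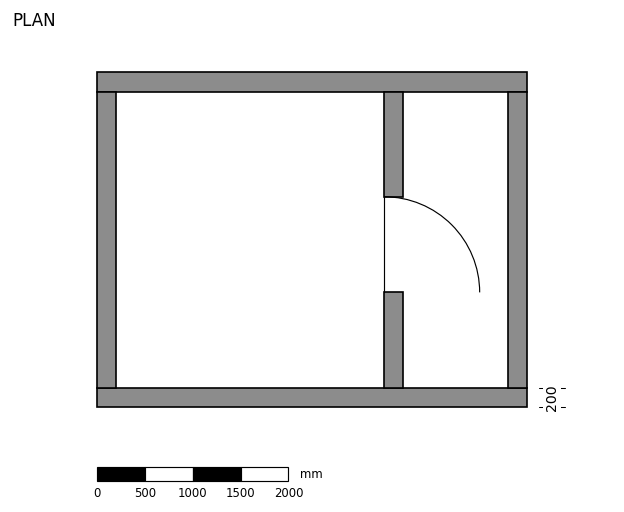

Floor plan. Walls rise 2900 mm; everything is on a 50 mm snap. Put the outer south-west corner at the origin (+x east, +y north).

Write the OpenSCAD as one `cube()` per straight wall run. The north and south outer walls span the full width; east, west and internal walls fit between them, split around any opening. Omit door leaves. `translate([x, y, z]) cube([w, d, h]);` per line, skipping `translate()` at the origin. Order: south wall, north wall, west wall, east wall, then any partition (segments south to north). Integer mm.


cube([4500, 200, 2900]);
translate([0, 3300, 0]) cube([4500, 200, 2900]);
translate([0, 200, 0]) cube([200, 3100, 2900]);
translate([4300, 200, 0]) cube([200, 3100, 2900]);
translate([3000, 200, 0]) cube([200, 1000, 2900]);
translate([3000, 2200, 0]) cube([200, 1100, 2900]);


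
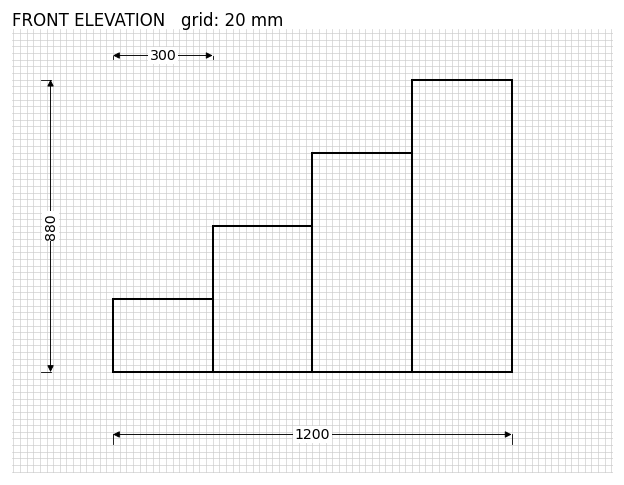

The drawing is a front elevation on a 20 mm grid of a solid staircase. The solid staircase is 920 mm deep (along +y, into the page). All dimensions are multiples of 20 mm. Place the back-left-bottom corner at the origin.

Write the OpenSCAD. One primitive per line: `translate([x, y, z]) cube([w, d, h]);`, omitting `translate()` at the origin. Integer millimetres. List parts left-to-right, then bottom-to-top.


cube([300, 920, 220]);
translate([300, 0, 0]) cube([300, 920, 440]);
translate([600, 0, 0]) cube([300, 920, 660]);
translate([900, 0, 0]) cube([300, 920, 880]);


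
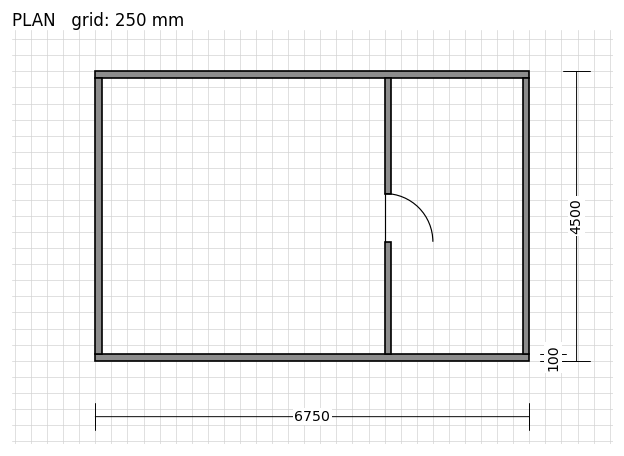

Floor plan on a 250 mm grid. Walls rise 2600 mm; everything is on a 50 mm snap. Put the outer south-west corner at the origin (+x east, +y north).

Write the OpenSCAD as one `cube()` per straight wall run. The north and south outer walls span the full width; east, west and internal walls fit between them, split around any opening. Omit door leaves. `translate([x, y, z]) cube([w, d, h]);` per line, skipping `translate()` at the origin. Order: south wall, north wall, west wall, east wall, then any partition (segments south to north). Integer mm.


cube([6750, 100, 2600]);
translate([0, 4400, 0]) cube([6750, 100, 2600]);
translate([0, 100, 0]) cube([100, 4300, 2600]);
translate([6650, 100, 0]) cube([100, 4300, 2600]);
translate([4500, 100, 0]) cube([100, 1750, 2600]);
translate([4500, 2600, 0]) cube([100, 1800, 2600]);
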